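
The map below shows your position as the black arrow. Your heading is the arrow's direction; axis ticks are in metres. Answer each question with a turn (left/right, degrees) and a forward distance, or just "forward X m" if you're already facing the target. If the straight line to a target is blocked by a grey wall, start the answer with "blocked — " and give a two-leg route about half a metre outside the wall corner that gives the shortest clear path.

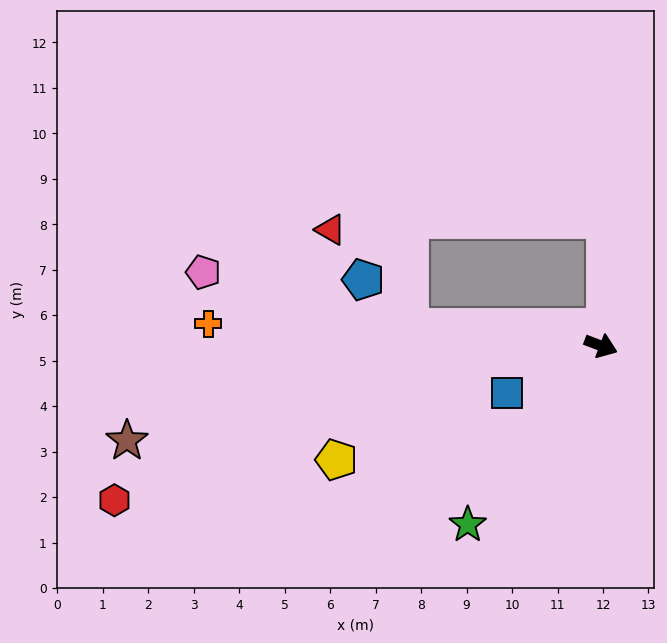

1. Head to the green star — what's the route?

turn right 106°, forward 4.9 m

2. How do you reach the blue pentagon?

blocked — turn right 165°, forward 4.2 m, then turn right 40°, forward 1.5 m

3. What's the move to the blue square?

turn right 133°, forward 2.3 m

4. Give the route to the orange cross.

turn right 162°, forward 8.6 m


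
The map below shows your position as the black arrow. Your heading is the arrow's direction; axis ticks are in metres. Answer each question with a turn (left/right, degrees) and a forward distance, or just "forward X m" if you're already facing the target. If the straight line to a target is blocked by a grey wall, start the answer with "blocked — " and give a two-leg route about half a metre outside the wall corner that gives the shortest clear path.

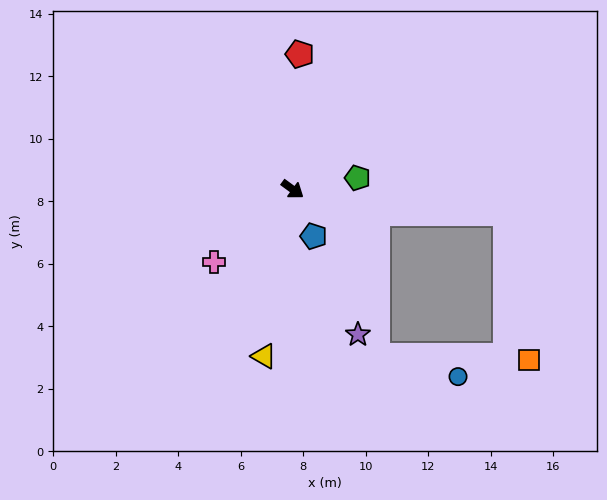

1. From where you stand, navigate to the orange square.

blocked — turn left 30°, forward 6.9 m, then turn right 75°, forward 4.8 m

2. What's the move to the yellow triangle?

turn right 64°, forward 5.4 m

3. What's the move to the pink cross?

turn right 101°, forward 3.4 m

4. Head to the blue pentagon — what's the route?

turn right 30°, forward 1.6 m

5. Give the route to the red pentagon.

turn left 123°, forward 4.3 m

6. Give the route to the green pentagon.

turn left 46°, forward 2.1 m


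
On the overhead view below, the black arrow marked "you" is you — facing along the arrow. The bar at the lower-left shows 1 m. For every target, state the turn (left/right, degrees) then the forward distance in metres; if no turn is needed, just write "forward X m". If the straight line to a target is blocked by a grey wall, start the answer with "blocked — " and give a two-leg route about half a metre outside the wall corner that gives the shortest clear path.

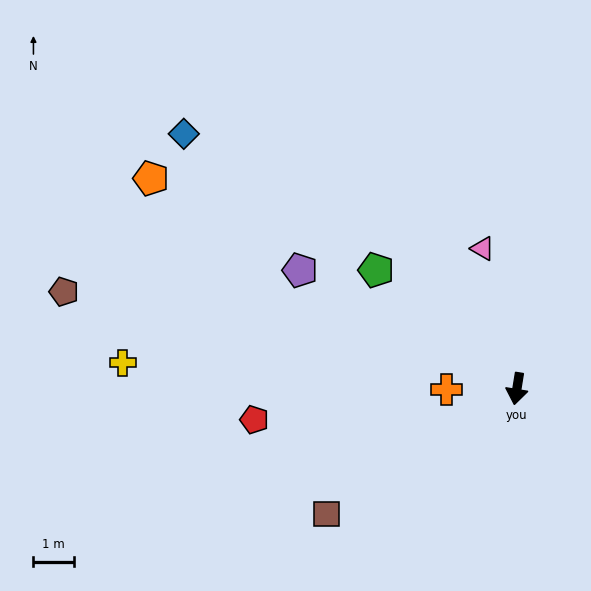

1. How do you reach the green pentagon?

turn right 121°, forward 4.6 m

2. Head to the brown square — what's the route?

turn right 47°, forward 5.7 m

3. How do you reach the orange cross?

turn right 80°, forward 1.8 m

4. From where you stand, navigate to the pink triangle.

turn right 157°, forward 3.6 m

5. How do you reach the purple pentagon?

turn right 109°, forward 6.2 m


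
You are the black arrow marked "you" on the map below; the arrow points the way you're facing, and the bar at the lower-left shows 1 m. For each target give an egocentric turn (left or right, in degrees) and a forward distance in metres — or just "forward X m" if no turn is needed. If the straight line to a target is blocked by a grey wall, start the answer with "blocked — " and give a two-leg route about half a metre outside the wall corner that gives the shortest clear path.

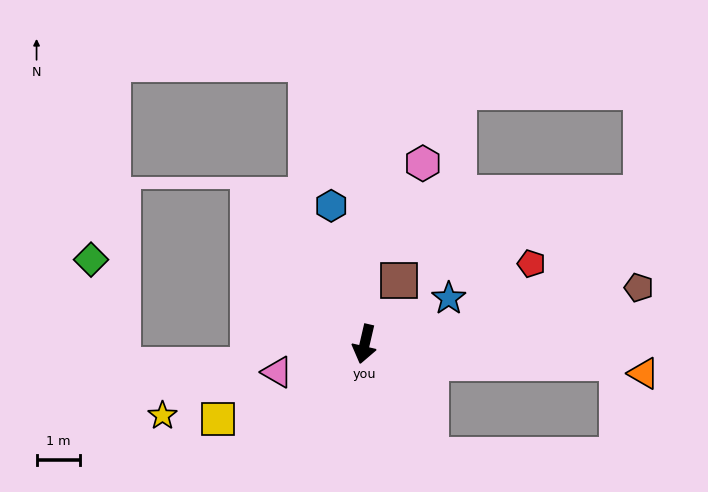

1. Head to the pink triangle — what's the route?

turn right 59°, forward 2.1 m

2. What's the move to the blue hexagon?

turn right 153°, forward 3.2 m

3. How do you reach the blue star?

turn left 132°, forward 2.2 m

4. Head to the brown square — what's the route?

turn left 165°, forward 1.7 m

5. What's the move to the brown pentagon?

turn left 115°, forward 6.4 m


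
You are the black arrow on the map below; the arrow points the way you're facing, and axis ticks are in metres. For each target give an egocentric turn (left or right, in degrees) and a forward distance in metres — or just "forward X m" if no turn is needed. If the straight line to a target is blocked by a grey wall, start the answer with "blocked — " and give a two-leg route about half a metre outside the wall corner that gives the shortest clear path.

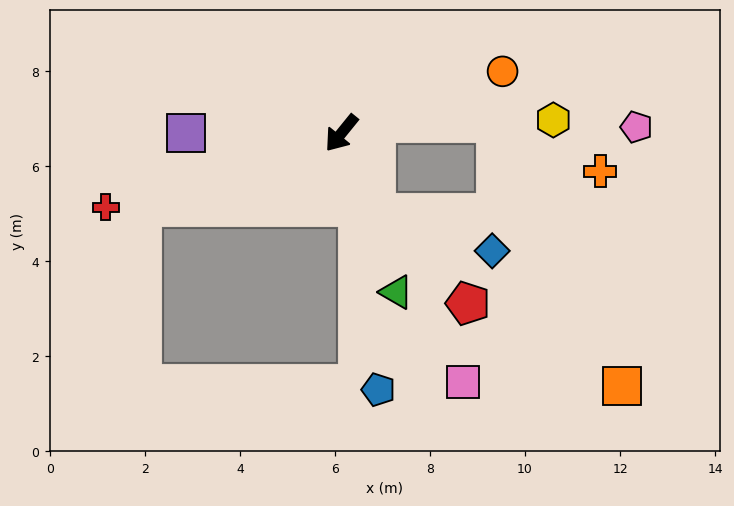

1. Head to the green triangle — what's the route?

turn left 58°, forward 3.5 m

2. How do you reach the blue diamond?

blocked — turn left 62°, forward 1.8 m, then turn left 49°, forward 2.6 m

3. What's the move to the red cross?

turn right 34°, forward 5.2 m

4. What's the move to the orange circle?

turn left 150°, forward 3.6 m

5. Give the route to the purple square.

turn right 51°, forward 3.3 m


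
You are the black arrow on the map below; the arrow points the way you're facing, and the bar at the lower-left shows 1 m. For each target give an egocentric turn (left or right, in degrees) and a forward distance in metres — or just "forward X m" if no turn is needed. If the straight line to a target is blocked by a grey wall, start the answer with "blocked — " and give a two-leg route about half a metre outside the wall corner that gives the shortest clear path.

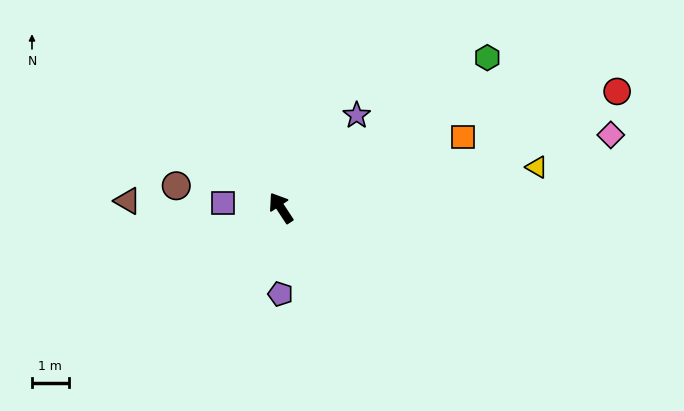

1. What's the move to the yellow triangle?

turn right 114°, forward 7.0 m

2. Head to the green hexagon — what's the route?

turn right 87°, forward 6.9 m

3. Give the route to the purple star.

turn right 73°, forward 3.3 m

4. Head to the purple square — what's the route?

turn left 52°, forward 1.6 m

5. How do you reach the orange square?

turn right 102°, forward 5.3 m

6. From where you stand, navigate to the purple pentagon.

turn left 146°, forward 2.3 m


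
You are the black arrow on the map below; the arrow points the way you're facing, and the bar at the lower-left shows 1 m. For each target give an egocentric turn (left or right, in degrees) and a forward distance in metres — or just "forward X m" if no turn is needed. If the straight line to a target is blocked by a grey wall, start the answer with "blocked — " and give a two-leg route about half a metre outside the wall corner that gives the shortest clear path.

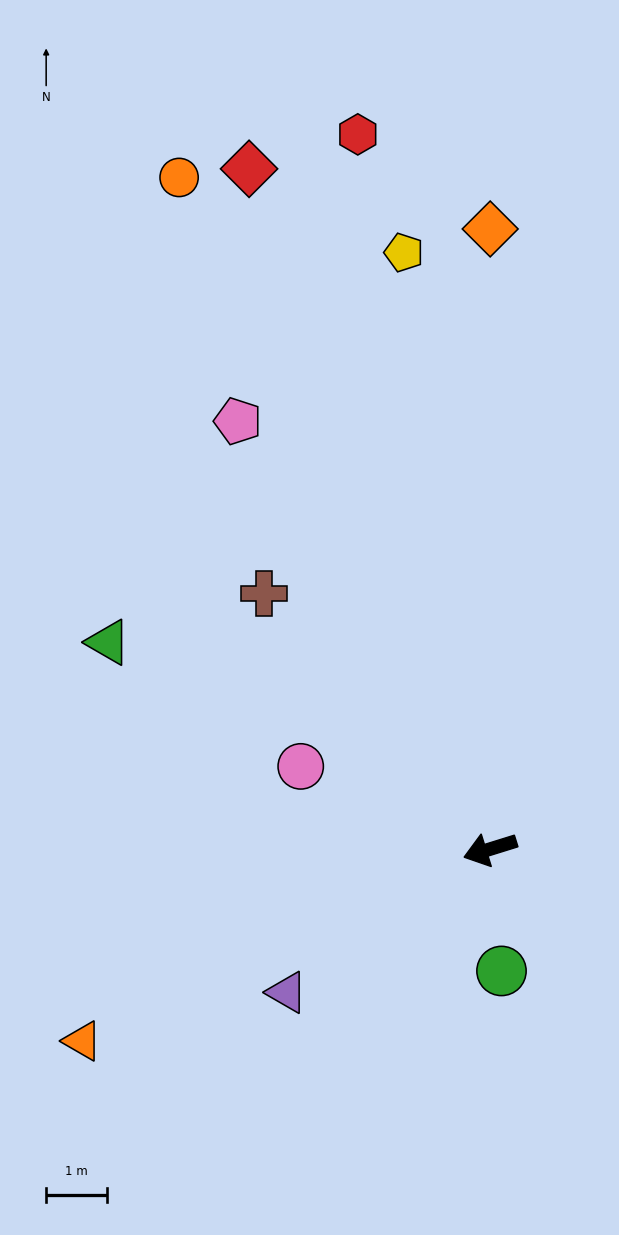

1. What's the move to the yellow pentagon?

turn right 99°, forward 9.8 m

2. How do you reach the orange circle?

turn right 82°, forward 12.1 m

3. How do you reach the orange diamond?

turn right 107°, forward 10.1 m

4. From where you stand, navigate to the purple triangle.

turn left 18°, forward 4.1 m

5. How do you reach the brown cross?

turn right 66°, forward 5.6 m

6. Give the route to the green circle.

turn left 78°, forward 2.0 m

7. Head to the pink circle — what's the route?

turn right 41°, forward 3.4 m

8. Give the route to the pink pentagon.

turn right 77°, forward 8.1 m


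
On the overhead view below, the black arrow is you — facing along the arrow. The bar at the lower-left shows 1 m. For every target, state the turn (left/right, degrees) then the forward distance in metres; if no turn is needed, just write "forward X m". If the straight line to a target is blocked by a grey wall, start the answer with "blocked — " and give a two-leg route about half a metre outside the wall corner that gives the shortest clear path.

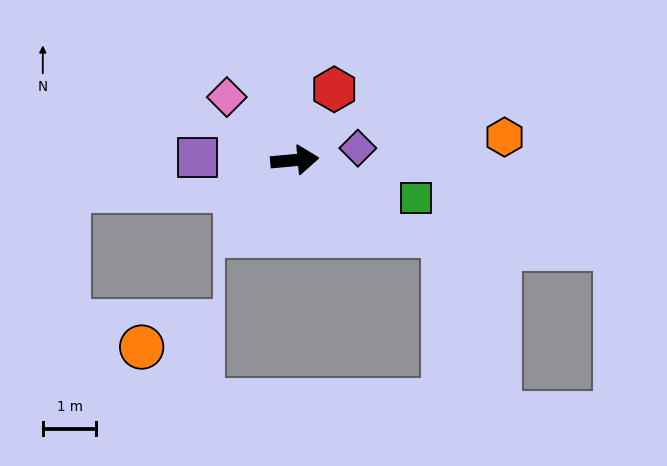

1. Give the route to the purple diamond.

turn left 6°, forward 1.2 m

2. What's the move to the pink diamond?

turn left 132°, forward 1.7 m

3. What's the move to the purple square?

turn left 173°, forward 1.8 m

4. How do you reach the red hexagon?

turn left 56°, forward 1.5 m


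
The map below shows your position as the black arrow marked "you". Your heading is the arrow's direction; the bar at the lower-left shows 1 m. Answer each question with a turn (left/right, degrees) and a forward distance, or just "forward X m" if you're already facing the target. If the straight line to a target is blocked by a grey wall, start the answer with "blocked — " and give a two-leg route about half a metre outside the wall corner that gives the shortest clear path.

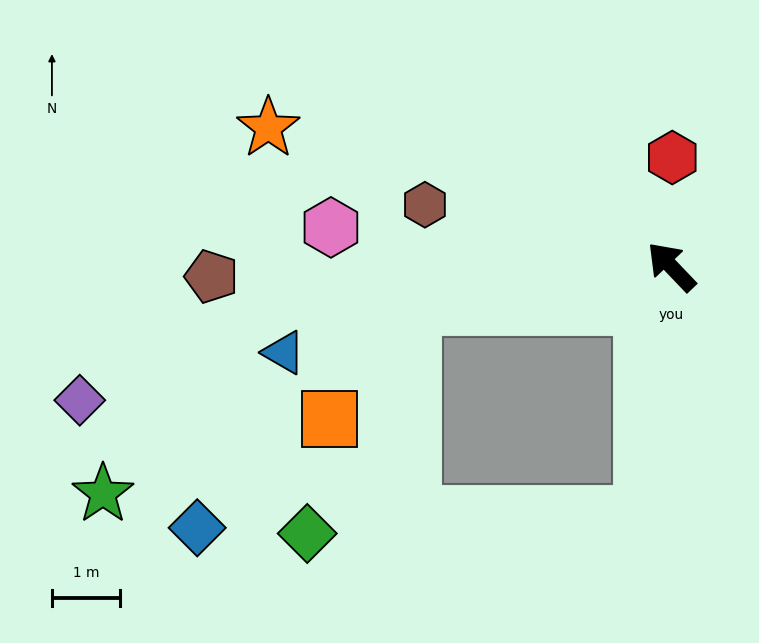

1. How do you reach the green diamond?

blocked — turn left 130°, forward 3.7 m, then turn right 80°, forward 4.9 m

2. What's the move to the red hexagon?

turn right 44°, forward 1.6 m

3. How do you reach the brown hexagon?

turn left 32°, forward 3.7 m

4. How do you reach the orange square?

blocked — turn left 55°, forward 3.8 m, then turn left 45°, forward 2.0 m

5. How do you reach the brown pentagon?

turn left 48°, forward 6.7 m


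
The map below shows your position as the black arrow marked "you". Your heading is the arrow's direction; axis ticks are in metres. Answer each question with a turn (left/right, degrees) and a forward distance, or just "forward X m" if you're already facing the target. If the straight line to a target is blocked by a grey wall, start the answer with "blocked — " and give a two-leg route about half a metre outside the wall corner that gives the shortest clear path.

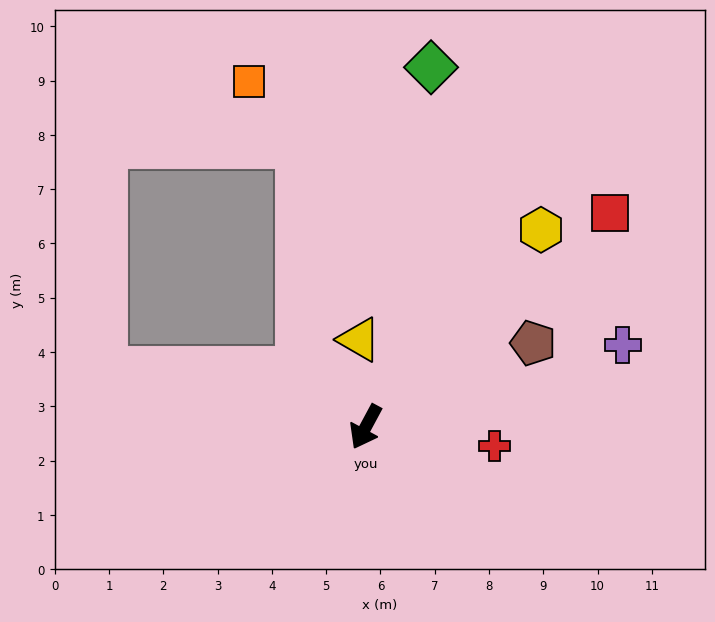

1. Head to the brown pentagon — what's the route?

turn left 145°, forward 3.4 m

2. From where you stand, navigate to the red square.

turn left 159°, forward 6.0 m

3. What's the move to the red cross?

turn left 110°, forward 2.4 m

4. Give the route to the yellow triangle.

turn right 147°, forward 1.6 m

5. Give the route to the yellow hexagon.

turn left 167°, forward 4.9 m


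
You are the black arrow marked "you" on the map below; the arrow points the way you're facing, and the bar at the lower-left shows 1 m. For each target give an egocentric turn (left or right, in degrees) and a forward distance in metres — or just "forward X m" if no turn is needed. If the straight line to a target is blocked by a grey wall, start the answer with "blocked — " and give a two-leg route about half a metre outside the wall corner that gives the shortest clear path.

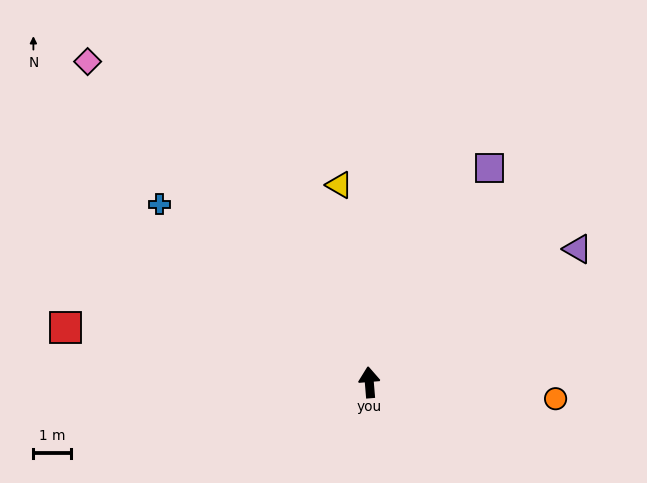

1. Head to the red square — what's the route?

turn left 75°, forward 8.3 m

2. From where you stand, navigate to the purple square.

turn right 34°, forward 6.6 m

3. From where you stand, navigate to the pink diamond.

turn left 37°, forward 11.4 m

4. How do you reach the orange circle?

turn right 100°, forward 5.0 m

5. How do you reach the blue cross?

turn left 45°, forward 7.4 m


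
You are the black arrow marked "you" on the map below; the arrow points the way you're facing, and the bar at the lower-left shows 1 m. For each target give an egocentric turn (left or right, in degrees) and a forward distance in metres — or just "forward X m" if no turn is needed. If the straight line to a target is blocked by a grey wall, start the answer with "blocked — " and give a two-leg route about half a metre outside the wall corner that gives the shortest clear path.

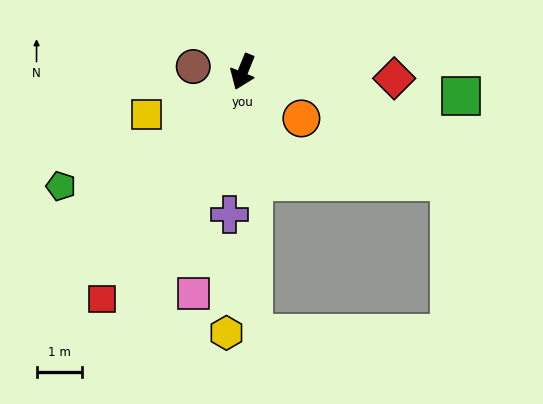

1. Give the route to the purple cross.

turn left 17°, forward 3.2 m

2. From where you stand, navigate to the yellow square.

turn right 44°, forward 2.3 m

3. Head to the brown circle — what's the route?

turn right 74°, forward 1.1 m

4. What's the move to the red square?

turn right 10°, forward 5.9 m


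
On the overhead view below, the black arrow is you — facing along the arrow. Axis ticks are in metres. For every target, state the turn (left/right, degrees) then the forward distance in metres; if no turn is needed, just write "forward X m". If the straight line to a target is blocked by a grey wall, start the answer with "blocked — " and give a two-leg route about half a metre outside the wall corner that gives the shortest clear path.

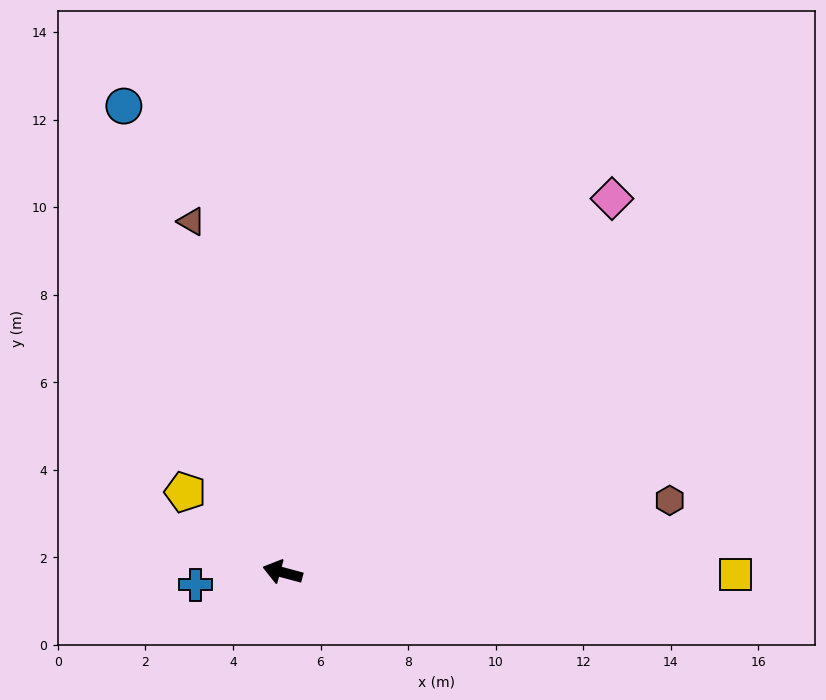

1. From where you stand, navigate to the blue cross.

turn left 23°, forward 2.0 m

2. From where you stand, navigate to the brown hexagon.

turn right 154°, forward 9.0 m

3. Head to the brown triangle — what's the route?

turn right 60°, forward 8.3 m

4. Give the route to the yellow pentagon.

turn right 24°, forward 2.9 m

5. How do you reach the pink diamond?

turn right 116°, forward 11.4 m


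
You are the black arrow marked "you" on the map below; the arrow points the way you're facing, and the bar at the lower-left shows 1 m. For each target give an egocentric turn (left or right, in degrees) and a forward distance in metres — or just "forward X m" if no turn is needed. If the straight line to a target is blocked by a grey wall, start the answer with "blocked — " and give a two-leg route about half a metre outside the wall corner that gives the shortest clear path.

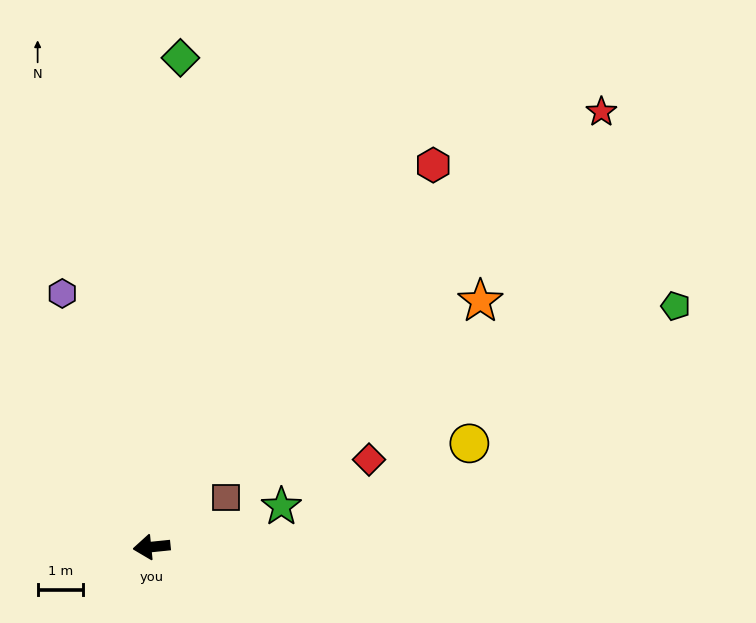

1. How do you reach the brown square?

turn right 152°, forward 2.0 m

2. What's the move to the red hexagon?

turn right 132°, forward 10.5 m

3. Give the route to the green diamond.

turn right 99°, forward 10.8 m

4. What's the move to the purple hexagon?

turn right 76°, forward 5.9 m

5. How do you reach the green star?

turn right 169°, forward 3.0 m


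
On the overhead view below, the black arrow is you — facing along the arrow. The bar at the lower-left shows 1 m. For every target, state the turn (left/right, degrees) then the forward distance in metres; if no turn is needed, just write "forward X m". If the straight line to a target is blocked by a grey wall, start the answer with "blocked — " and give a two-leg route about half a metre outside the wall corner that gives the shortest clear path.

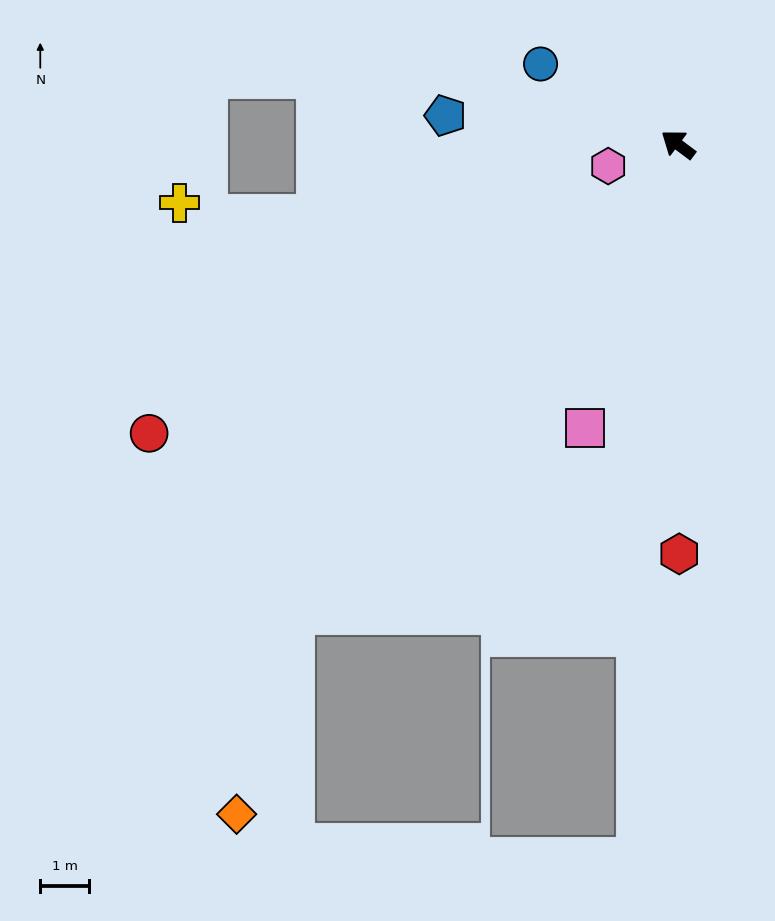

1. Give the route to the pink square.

turn left 109°, forward 6.1 m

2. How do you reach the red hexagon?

turn left 127°, forward 8.3 m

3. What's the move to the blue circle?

turn left 7°, forward 3.2 m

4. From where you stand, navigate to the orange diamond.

blocked — turn left 88°, forward 12.4 m, then turn left 23°, forward 4.2 m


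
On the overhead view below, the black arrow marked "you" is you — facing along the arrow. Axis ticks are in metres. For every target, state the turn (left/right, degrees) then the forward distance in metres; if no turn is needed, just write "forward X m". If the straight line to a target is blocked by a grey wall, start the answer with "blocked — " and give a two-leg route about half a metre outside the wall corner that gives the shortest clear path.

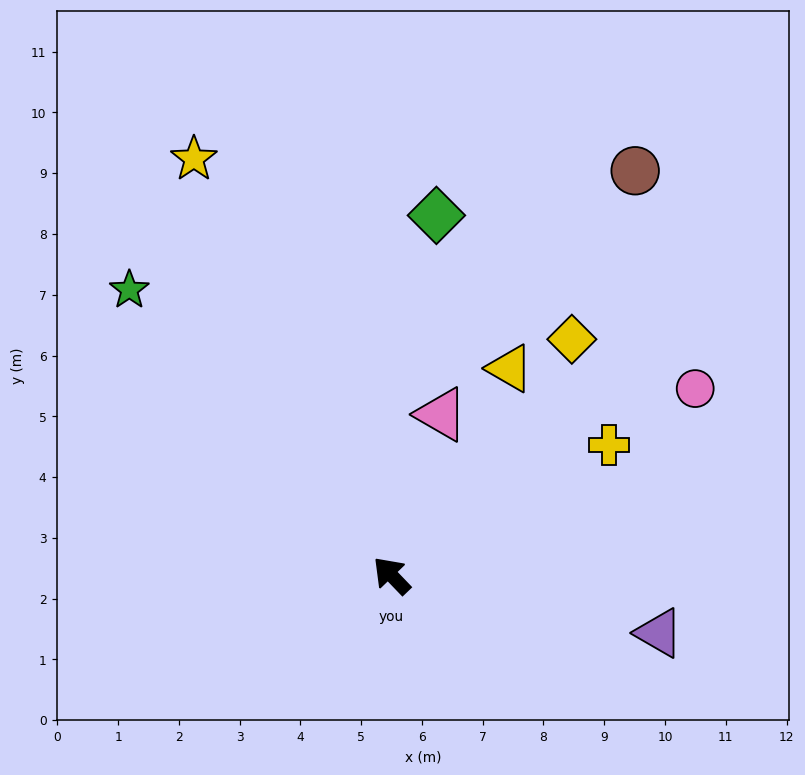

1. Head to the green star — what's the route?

forward 6.4 m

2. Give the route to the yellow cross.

turn right 103°, forward 4.2 m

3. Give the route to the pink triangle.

turn right 61°, forward 2.8 m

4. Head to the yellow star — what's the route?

turn right 18°, forward 7.6 m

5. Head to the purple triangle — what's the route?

turn right 146°, forward 4.5 m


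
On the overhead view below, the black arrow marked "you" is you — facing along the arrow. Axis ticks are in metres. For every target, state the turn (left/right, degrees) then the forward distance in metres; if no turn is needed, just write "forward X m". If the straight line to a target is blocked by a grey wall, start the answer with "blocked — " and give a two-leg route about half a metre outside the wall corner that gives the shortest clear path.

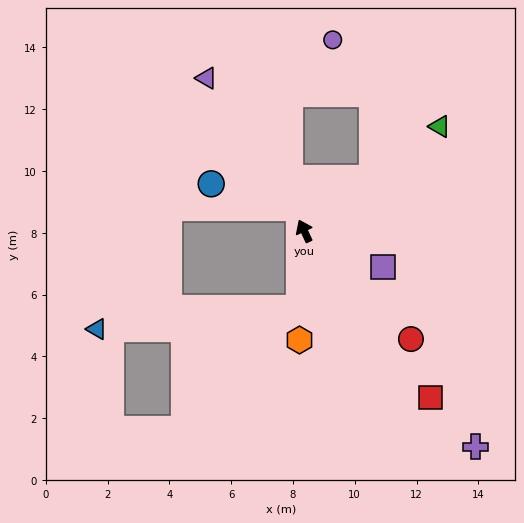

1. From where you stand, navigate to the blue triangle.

blocked — turn left 151°, forward 2.5 m, then turn right 80°, forward 6.6 m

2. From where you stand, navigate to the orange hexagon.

turn left 152°, forward 3.5 m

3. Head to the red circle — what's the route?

turn right 160°, forward 4.9 m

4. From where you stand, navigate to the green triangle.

turn right 77°, forward 5.5 m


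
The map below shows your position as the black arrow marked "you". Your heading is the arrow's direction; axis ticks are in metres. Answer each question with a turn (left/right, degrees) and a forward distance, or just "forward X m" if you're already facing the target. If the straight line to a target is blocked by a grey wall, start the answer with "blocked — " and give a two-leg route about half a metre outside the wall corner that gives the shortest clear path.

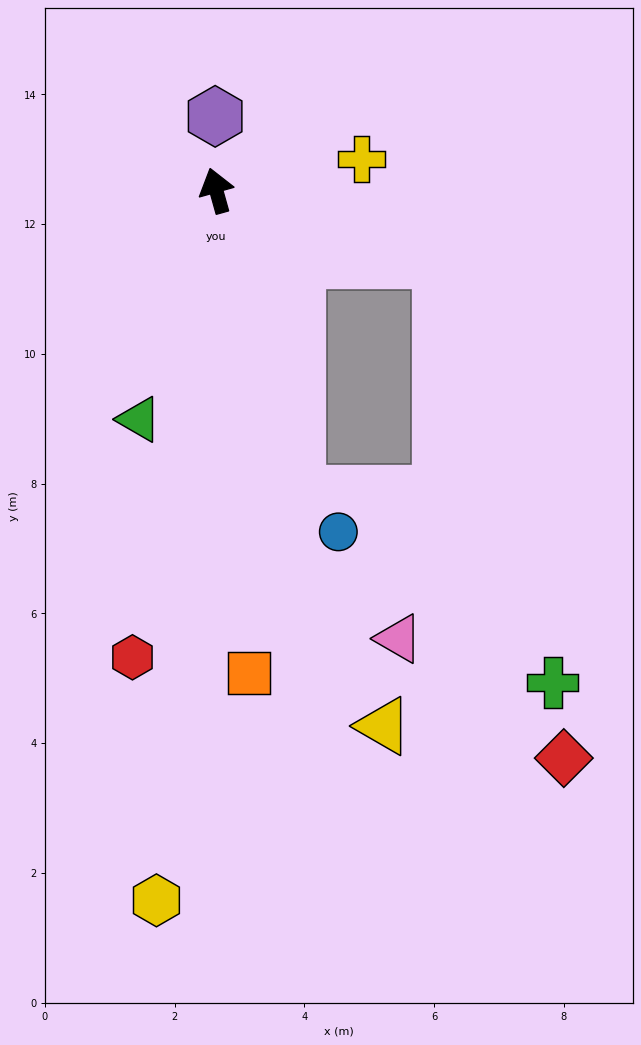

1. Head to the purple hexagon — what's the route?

turn right 15°, forward 1.1 m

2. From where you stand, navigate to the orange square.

turn left 168°, forward 7.5 m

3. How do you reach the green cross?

blocked — turn right 123°, forward 3.6 m, then turn right 58°, forward 6.7 m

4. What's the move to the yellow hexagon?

turn left 160°, forward 11.0 m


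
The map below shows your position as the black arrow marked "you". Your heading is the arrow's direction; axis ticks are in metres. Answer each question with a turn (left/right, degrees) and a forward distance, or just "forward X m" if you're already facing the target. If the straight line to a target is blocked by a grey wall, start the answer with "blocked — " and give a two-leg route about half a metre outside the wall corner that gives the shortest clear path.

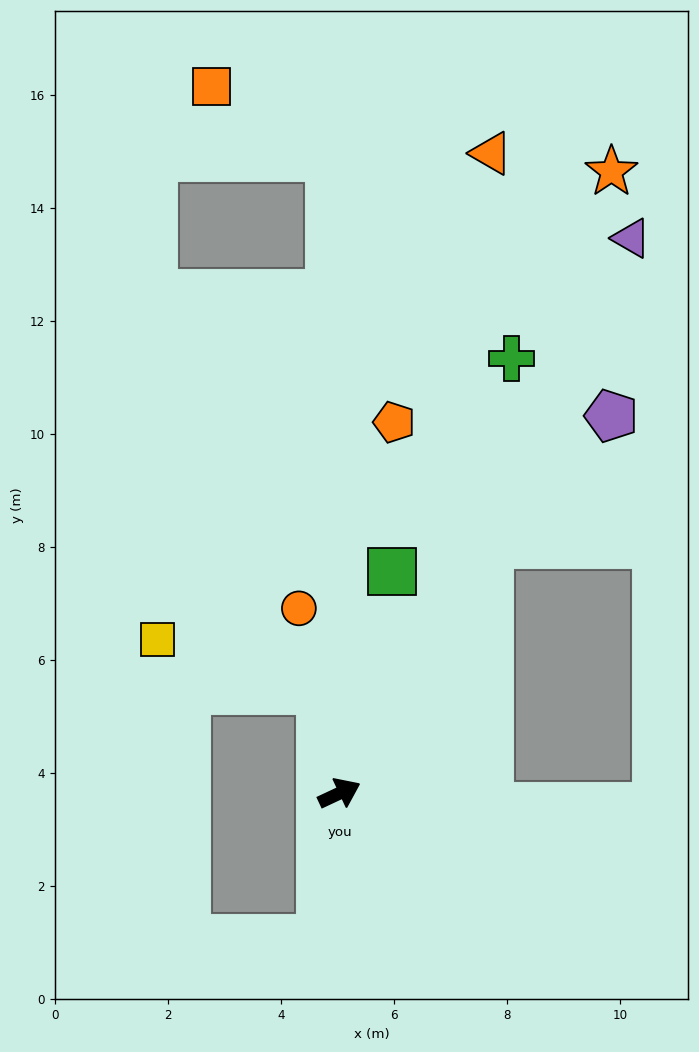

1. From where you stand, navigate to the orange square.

blocked — turn left 66°, forward 11.3 m, then turn left 58°, forward 2.4 m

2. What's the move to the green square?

turn left 52°, forward 4.0 m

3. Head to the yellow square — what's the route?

blocked — turn left 75°, forward 1.8 m, then turn left 63°, forward 3.0 m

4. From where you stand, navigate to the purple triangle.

turn left 37°, forward 11.1 m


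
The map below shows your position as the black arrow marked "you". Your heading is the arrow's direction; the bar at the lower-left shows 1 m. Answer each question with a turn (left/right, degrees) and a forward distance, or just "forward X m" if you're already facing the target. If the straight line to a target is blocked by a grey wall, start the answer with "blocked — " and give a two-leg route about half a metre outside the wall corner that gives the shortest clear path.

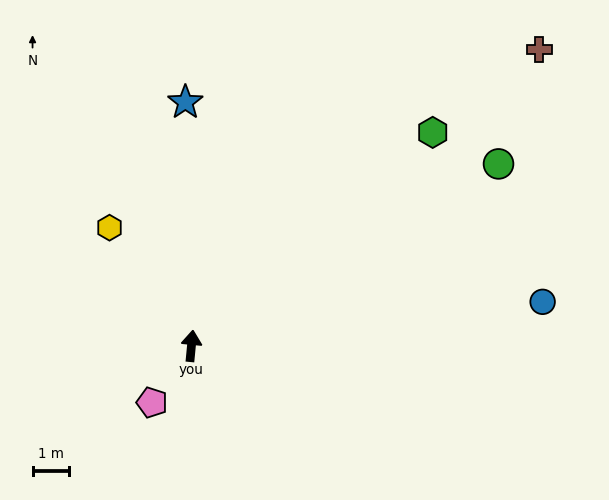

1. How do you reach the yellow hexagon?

turn left 40°, forward 4.0 m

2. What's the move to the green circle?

turn right 54°, forward 9.8 m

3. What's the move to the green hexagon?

turn right 43°, forward 8.9 m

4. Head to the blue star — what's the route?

turn left 7°, forward 6.7 m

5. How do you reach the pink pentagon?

turn left 151°, forward 1.9 m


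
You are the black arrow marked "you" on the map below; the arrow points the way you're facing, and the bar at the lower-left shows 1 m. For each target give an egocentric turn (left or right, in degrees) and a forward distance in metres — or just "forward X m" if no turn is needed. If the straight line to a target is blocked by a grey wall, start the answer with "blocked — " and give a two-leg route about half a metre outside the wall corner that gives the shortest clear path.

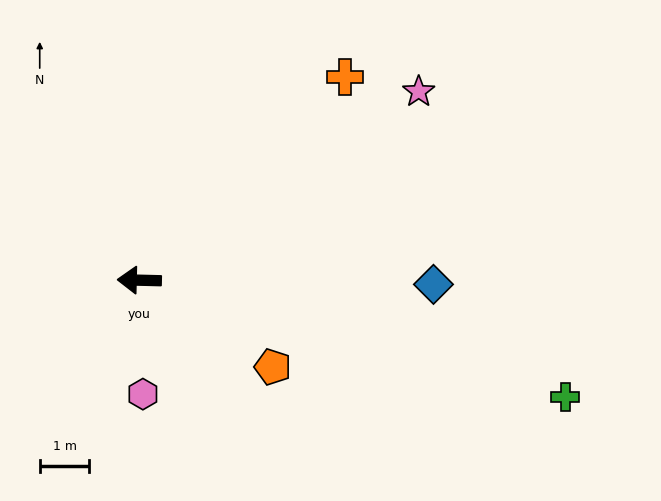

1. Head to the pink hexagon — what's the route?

turn left 93°, forward 2.3 m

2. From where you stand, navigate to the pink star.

turn right 145°, forward 6.8 m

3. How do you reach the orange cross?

turn right 134°, forward 5.8 m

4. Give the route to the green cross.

turn left 166°, forward 8.9 m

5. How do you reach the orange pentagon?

turn left 148°, forward 3.2 m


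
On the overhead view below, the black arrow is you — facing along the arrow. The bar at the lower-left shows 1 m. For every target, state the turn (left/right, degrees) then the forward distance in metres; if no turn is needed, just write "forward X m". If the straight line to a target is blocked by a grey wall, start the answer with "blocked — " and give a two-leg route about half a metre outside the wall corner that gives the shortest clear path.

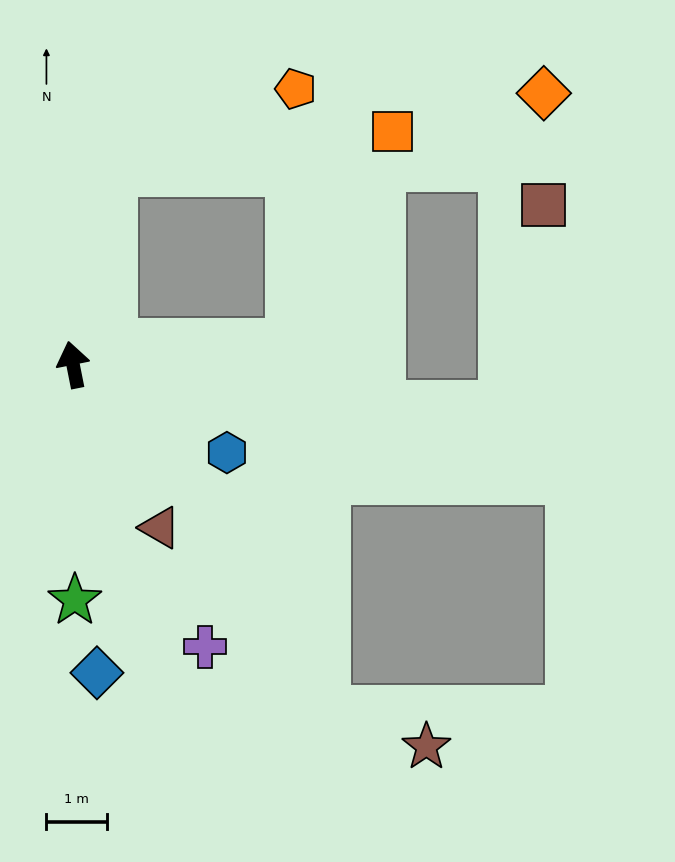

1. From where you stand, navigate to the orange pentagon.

blocked — turn right 23°, forward 3.3 m, then turn right 54°, forward 3.3 m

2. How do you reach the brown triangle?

turn right 163°, forward 3.1 m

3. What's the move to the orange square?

blocked — turn right 96°, forward 3.6 m, then turn left 59°, forward 3.9 m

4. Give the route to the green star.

turn left 169°, forward 3.9 m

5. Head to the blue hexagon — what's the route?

turn right 131°, forward 2.9 m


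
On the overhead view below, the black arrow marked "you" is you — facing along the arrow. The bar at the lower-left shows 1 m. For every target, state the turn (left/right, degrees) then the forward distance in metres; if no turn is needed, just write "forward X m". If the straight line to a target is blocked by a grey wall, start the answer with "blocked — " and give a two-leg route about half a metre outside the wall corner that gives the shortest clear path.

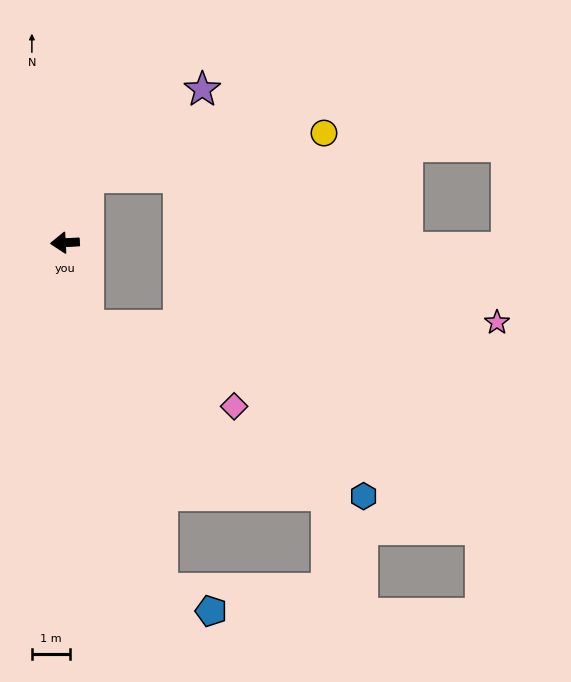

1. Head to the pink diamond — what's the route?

blocked — turn left 102°, forward 2.3 m, then turn left 46°, forward 4.4 m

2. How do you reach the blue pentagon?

blocked — turn left 103°, forward 9.5 m, then turn left 51°, forward 1.4 m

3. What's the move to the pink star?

blocked — turn left 102°, forward 2.3 m, then turn left 76°, forward 10.7 m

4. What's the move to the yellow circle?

blocked — turn right 112°, forward 1.8 m, then turn right 60°, forward 6.3 m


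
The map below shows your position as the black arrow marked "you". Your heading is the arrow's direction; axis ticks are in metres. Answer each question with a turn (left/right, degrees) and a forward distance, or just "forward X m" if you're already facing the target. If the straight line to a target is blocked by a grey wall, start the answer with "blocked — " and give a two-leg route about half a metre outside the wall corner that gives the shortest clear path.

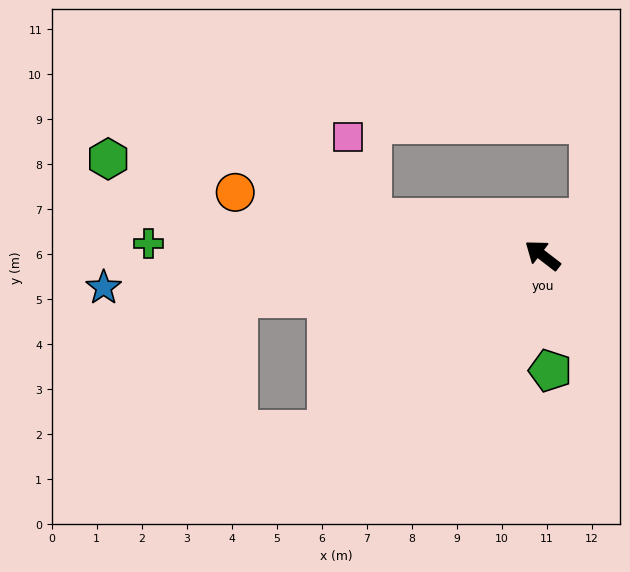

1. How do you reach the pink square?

blocked — turn left 25°, forward 3.9 m, then turn right 60°, forward 1.9 m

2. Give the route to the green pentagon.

turn left 132°, forward 2.6 m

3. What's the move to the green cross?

turn left 36°, forward 8.8 m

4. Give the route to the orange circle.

turn left 26°, forward 7.0 m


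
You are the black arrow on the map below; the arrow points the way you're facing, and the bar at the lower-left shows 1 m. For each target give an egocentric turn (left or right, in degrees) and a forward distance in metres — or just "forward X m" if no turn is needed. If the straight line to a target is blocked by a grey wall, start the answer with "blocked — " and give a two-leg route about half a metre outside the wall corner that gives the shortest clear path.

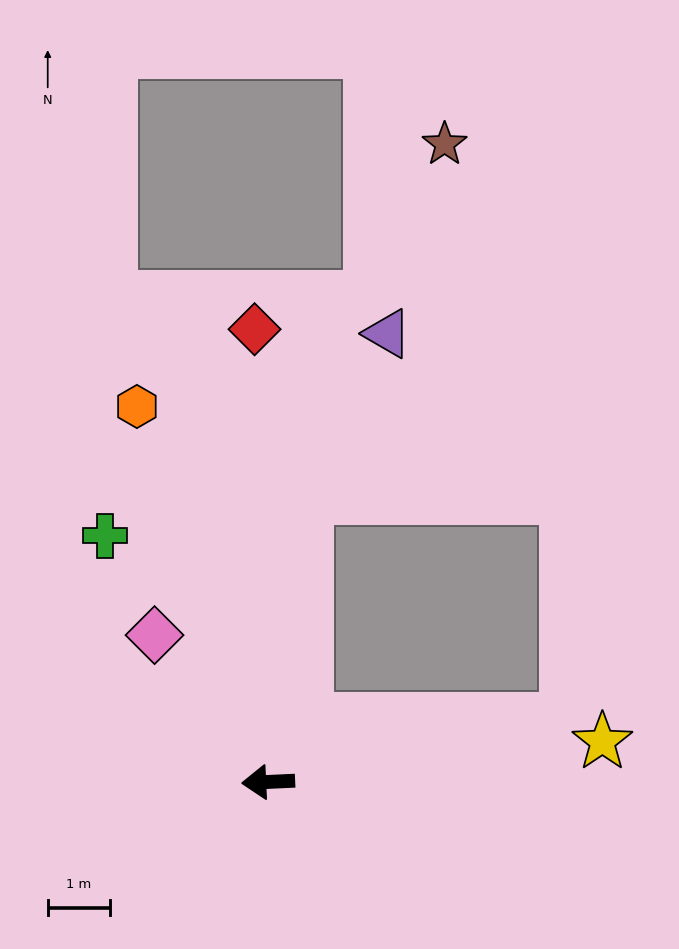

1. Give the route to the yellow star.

turn right 176°, forward 5.4 m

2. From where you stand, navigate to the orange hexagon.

turn right 73°, forward 6.4 m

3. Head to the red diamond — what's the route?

turn right 91°, forward 7.3 m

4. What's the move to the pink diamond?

turn right 55°, forward 3.0 m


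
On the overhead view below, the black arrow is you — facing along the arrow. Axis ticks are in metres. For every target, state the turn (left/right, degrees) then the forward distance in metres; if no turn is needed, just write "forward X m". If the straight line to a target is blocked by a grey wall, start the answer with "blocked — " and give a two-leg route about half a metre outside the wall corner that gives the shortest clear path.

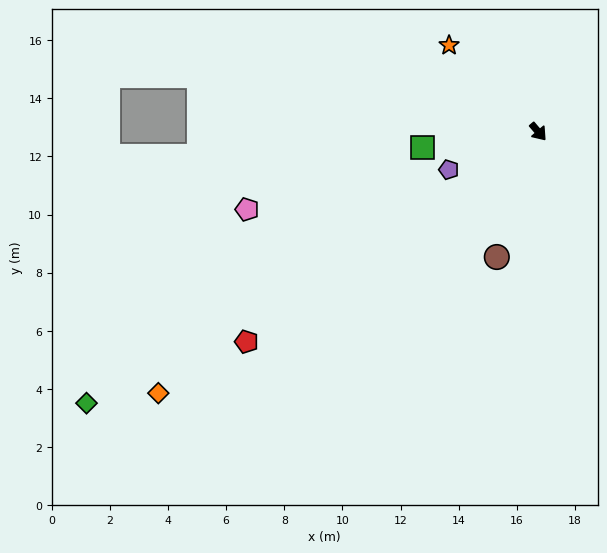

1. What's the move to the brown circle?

turn right 59°, forward 4.5 m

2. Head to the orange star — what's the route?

turn right 175°, forward 4.3 m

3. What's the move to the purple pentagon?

turn right 108°, forward 3.3 m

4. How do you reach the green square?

turn right 123°, forward 4.0 m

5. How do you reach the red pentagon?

turn right 95°, forward 12.4 m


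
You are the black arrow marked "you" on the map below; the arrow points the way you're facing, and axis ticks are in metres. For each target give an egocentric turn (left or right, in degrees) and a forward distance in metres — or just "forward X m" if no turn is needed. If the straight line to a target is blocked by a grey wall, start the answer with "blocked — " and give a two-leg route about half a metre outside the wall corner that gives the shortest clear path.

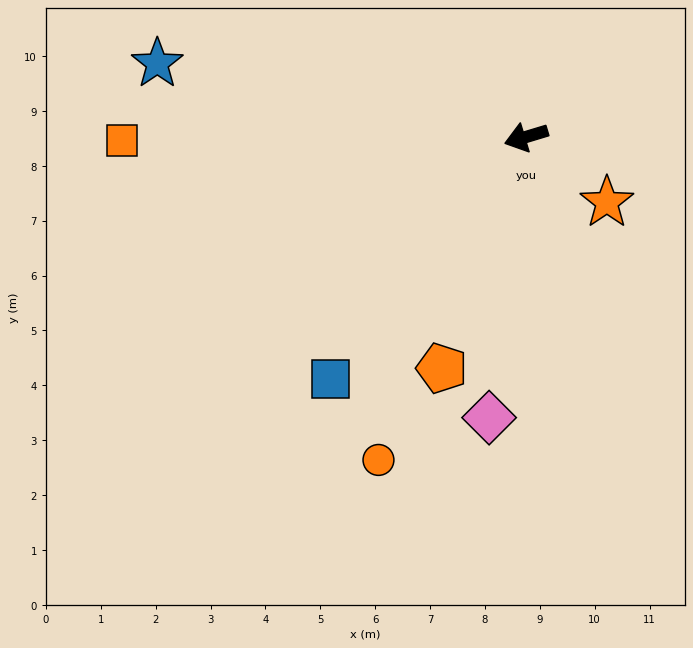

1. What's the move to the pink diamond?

turn left 66°, forward 5.2 m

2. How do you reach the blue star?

turn right 28°, forward 6.9 m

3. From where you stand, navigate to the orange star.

turn left 124°, forward 1.9 m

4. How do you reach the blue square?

turn left 34°, forward 5.7 m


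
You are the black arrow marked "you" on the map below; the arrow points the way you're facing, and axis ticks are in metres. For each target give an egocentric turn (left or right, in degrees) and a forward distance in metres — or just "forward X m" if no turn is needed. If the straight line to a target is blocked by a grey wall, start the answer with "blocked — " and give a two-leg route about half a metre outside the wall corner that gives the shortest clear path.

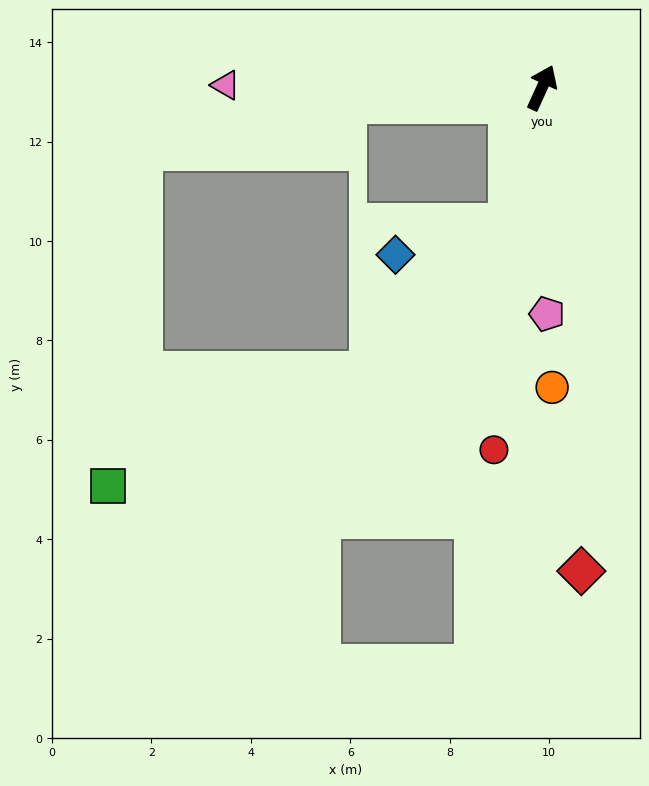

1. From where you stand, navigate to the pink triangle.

turn left 114°, forward 6.4 m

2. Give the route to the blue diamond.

blocked — turn right 169°, forward 2.8 m, then turn right 62°, forward 2.4 m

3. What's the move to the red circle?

turn right 163°, forward 7.3 m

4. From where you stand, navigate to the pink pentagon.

turn right 154°, forward 4.6 m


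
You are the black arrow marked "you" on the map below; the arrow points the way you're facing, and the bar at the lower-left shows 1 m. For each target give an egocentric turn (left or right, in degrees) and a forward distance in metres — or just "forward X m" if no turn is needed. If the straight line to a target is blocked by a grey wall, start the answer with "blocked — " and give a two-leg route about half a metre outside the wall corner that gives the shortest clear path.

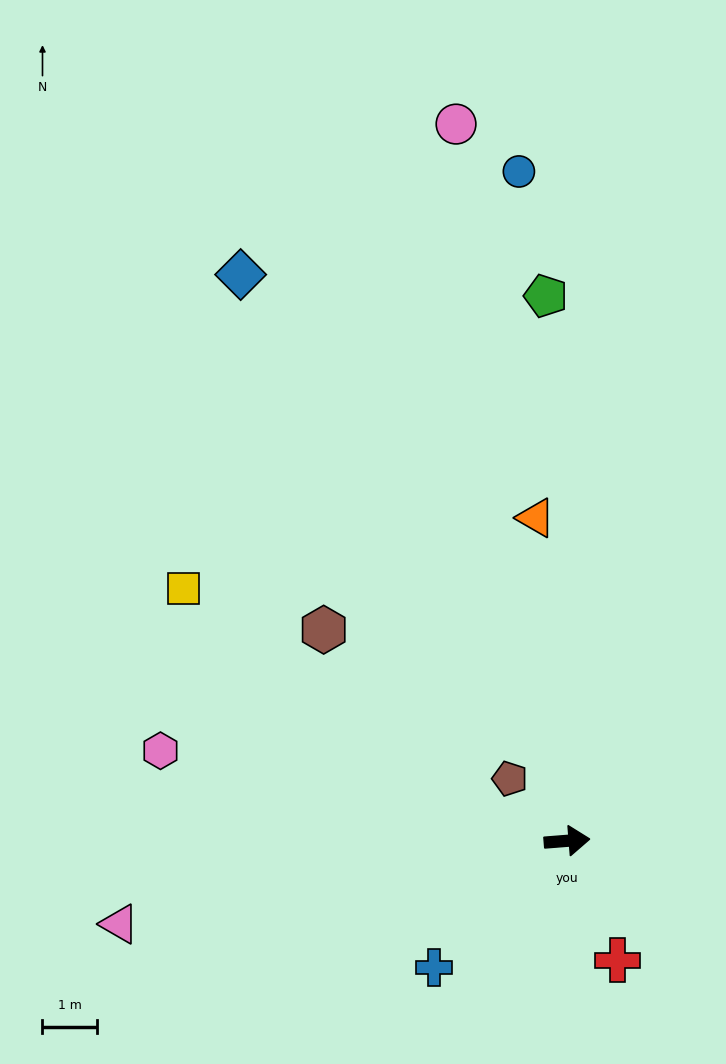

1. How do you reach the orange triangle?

turn left 91°, forward 6.0 m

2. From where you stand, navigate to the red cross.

turn right 72°, forward 2.4 m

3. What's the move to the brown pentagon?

turn left 128°, forward 1.6 m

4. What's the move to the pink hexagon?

turn left 163°, forward 7.7 m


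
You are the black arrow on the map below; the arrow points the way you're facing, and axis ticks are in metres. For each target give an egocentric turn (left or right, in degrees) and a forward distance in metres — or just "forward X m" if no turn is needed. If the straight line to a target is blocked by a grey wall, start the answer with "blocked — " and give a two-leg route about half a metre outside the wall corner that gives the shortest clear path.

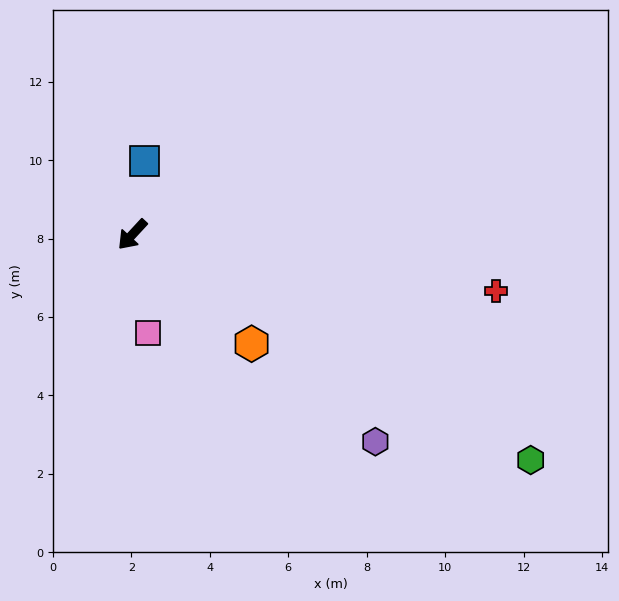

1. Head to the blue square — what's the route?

turn right 147°, forward 1.9 m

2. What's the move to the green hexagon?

turn left 103°, forward 11.7 m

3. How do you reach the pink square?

turn left 52°, forward 2.5 m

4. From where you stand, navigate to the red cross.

turn left 124°, forward 9.4 m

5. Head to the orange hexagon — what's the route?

turn left 90°, forward 4.1 m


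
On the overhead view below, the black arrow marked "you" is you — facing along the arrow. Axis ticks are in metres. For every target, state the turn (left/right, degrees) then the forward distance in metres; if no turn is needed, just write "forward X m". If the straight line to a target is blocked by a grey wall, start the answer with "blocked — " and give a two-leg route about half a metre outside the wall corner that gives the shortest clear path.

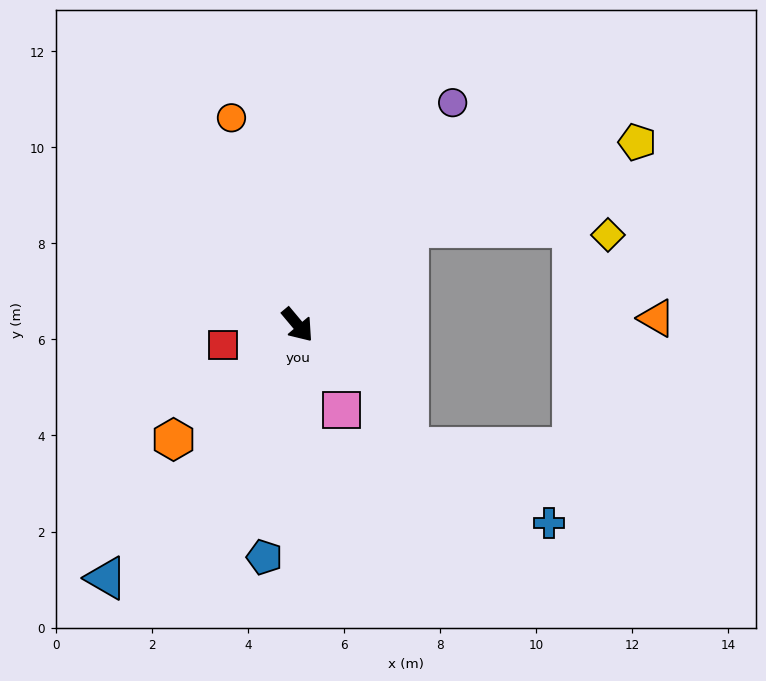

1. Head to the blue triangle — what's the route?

turn right 77°, forward 6.6 m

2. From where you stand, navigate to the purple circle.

turn left 105°, forward 5.6 m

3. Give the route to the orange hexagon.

turn right 87°, forward 3.5 m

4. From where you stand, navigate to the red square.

turn right 115°, forward 1.6 m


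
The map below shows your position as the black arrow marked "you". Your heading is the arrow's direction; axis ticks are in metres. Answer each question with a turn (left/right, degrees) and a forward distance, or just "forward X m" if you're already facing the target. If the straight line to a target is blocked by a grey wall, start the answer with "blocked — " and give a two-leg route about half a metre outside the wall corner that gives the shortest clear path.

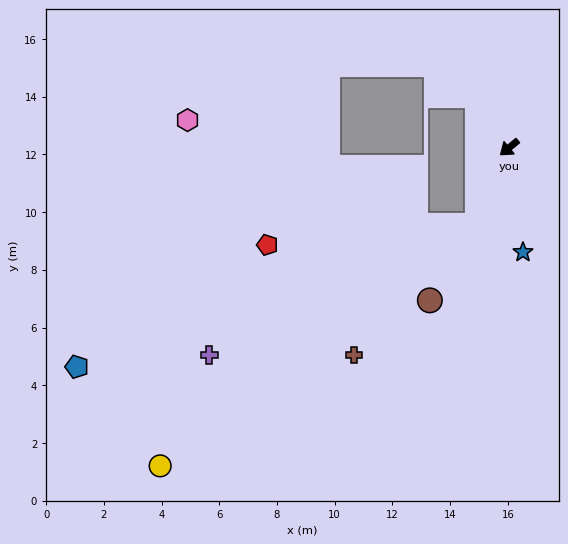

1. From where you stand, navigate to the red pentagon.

blocked — turn left 28°, forward 2.9 m, then turn right 62°, forward 7.3 m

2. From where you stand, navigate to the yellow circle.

blocked — turn left 28°, forward 2.9 m, then turn right 30°, forward 13.8 m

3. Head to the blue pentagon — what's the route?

blocked — turn left 28°, forward 2.9 m, then turn right 48°, forward 14.7 m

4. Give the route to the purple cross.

blocked — turn left 28°, forward 2.9 m, then turn right 42°, forward 10.3 m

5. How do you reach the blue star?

turn left 58°, forward 3.7 m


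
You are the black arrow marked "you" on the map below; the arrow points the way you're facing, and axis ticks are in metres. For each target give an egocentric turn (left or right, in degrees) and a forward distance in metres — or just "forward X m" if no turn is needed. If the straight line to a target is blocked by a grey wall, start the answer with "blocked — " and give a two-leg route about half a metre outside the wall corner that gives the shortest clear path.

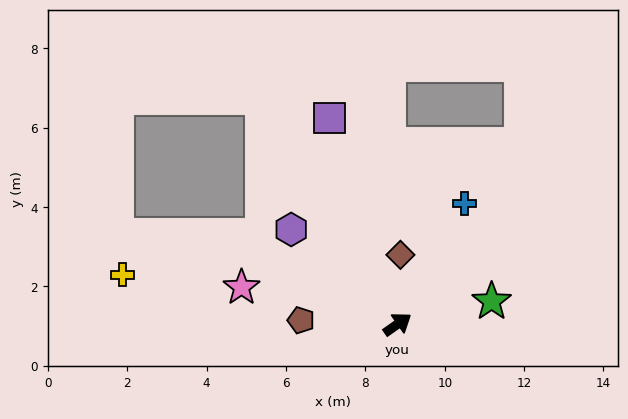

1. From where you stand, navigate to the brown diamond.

turn left 53°, forward 1.7 m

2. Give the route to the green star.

turn right 21°, forward 2.4 m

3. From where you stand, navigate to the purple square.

turn left 73°, forward 5.5 m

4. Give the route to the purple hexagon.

turn left 103°, forward 3.6 m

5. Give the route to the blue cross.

turn left 26°, forward 3.5 m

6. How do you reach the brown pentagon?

turn left 143°, forward 2.4 m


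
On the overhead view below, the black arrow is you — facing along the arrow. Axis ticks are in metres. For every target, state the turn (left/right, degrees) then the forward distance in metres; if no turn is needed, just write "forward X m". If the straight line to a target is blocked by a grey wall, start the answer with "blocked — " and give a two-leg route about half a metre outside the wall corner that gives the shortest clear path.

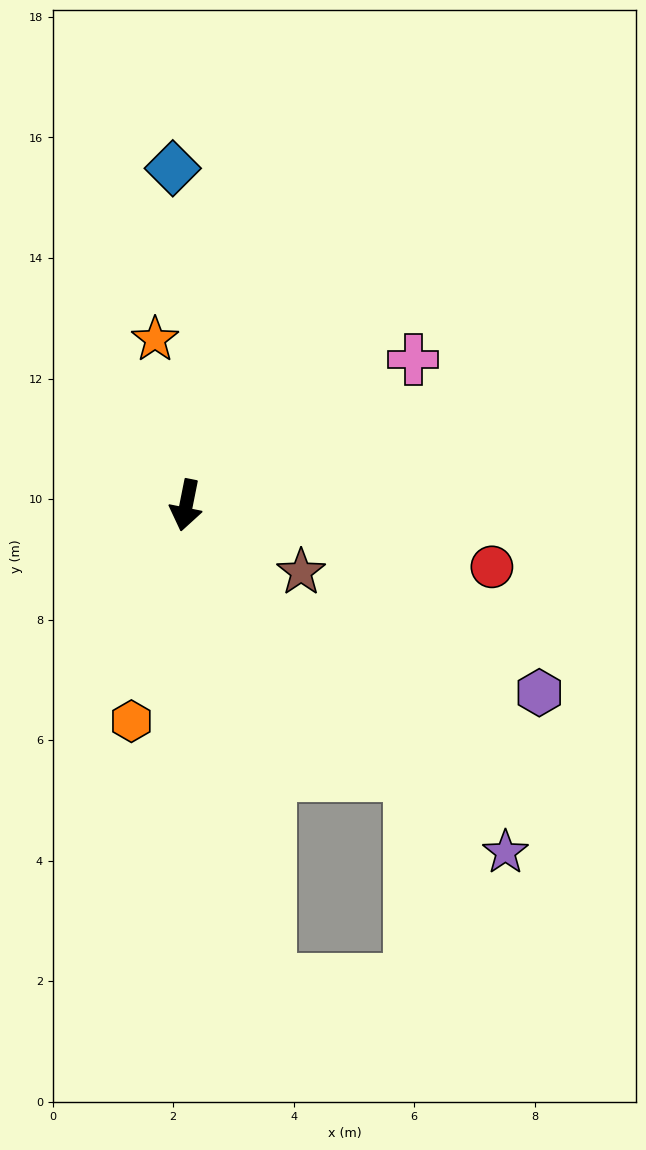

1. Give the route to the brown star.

turn left 71°, forward 2.2 m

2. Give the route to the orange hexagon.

turn right 3°, forward 3.7 m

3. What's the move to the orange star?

turn right 158°, forward 2.8 m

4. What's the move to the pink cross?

turn left 134°, forward 4.5 m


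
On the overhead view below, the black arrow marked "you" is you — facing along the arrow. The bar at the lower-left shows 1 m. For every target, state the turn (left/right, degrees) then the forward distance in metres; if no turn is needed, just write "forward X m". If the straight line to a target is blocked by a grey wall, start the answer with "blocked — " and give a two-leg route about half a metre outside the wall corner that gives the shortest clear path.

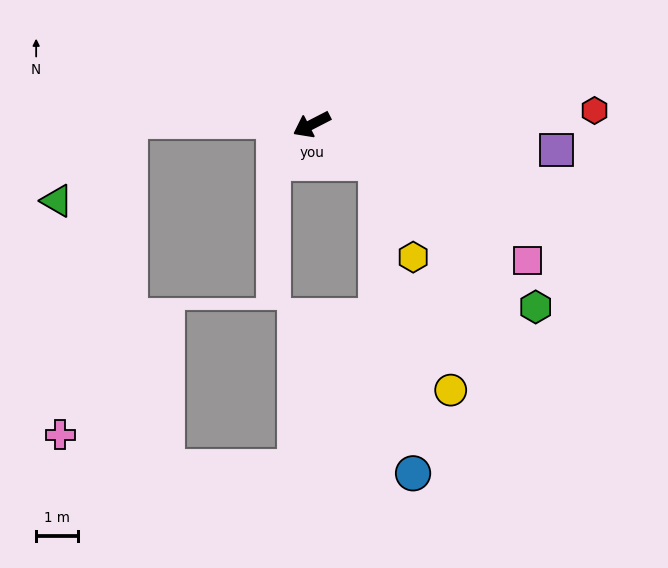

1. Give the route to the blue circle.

blocked — turn left 122°, forward 1.8 m, then turn right 53°, forward 7.4 m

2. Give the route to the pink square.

turn left 120°, forward 6.0 m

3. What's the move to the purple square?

turn left 147°, forward 5.8 m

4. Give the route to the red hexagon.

turn left 156°, forward 6.7 m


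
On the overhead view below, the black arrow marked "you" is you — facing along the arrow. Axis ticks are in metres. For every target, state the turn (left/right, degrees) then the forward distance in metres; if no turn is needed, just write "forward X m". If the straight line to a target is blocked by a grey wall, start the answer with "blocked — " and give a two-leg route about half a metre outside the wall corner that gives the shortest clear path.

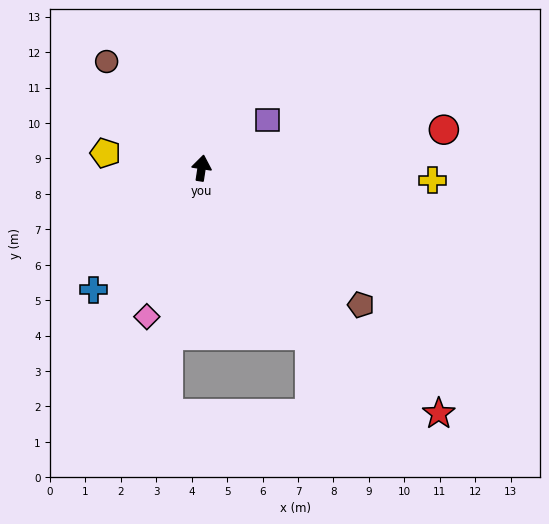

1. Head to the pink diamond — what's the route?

turn left 168°, forward 4.5 m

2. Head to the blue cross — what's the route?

turn left 147°, forward 4.6 m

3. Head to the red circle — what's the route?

turn right 72°, forward 6.9 m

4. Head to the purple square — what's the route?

turn right 45°, forward 2.3 m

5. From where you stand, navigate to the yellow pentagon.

turn left 90°, forward 2.7 m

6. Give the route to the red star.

turn right 127°, forward 9.6 m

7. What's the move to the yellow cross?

turn right 84°, forward 6.5 m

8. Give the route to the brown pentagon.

turn right 122°, forward 5.9 m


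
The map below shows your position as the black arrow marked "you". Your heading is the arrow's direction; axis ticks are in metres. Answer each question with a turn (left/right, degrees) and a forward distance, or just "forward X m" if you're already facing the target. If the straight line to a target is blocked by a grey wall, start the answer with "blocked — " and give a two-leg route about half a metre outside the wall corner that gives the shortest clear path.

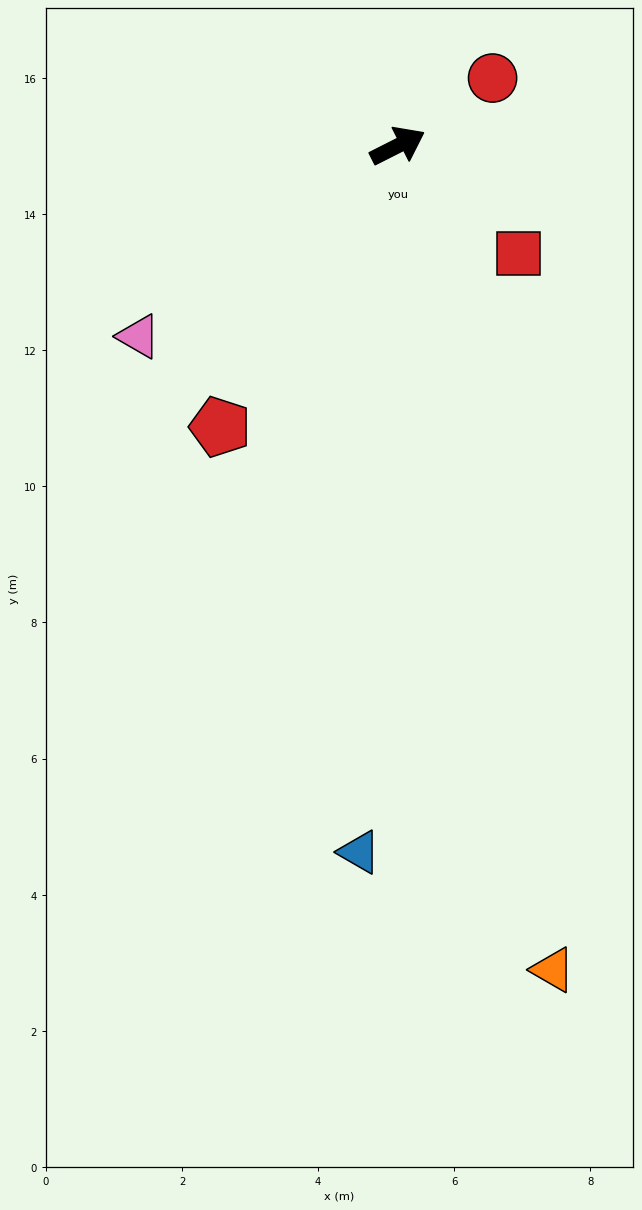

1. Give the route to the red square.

turn right 69°, forward 2.4 m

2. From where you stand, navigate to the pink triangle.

turn right 171°, forward 4.7 m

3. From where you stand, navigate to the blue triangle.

turn right 120°, forward 10.4 m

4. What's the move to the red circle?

turn left 9°, forward 1.7 m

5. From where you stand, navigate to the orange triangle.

turn right 106°, forward 12.3 m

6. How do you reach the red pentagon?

turn right 149°, forward 4.9 m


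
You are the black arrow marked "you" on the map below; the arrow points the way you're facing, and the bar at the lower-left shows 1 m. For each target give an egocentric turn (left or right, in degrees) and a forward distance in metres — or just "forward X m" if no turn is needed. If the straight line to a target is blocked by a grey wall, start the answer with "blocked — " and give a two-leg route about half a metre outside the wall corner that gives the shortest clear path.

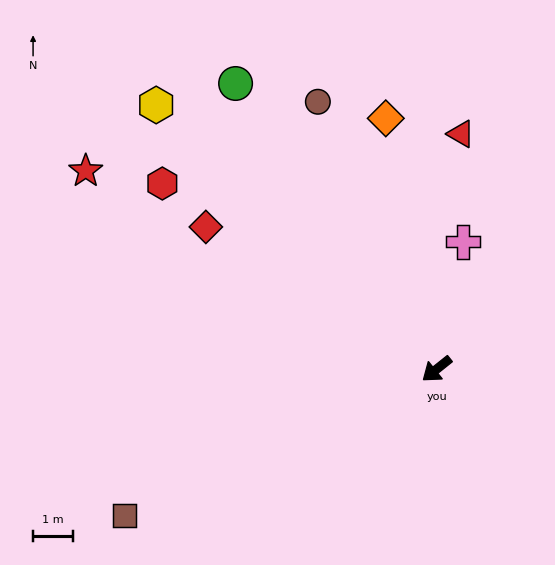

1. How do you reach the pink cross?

turn right 140°, forward 3.2 m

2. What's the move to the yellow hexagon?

turn right 82°, forward 9.6 m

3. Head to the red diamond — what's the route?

turn right 70°, forward 6.8 m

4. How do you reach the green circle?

turn right 93°, forward 8.7 m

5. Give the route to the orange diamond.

turn right 117°, forward 6.4 m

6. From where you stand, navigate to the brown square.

turn right 13°, forward 8.6 m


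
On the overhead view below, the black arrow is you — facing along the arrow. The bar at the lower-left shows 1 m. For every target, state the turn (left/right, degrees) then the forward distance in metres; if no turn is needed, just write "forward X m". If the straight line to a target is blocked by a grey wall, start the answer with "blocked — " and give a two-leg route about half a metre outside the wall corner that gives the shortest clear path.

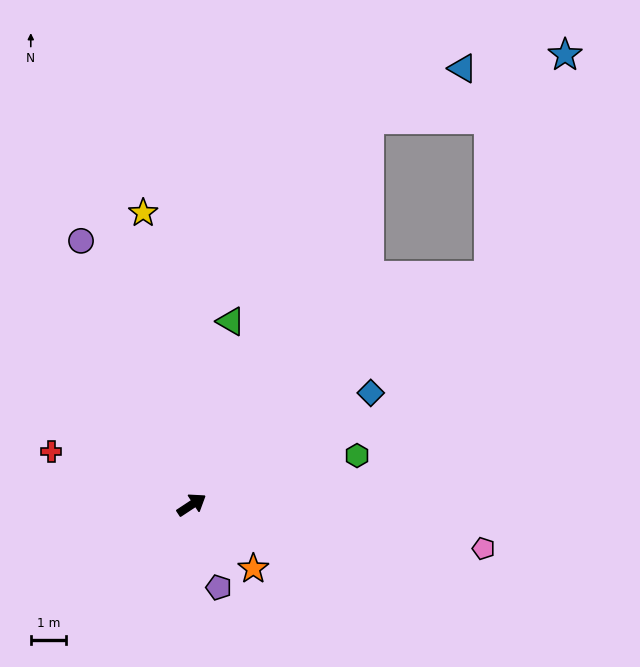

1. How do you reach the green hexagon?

turn right 17°, forward 4.9 m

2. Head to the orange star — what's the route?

turn right 79°, forward 2.5 m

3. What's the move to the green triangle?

turn left 45°, forward 5.3 m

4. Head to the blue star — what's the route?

blocked — turn left 4°, forward 10.7 m, then turn left 33°, forward 6.6 m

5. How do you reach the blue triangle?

blocked — turn left 32°, forward 12.0 m, then turn right 37°, forward 3.0 m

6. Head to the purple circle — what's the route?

turn left 79°, forward 8.1 m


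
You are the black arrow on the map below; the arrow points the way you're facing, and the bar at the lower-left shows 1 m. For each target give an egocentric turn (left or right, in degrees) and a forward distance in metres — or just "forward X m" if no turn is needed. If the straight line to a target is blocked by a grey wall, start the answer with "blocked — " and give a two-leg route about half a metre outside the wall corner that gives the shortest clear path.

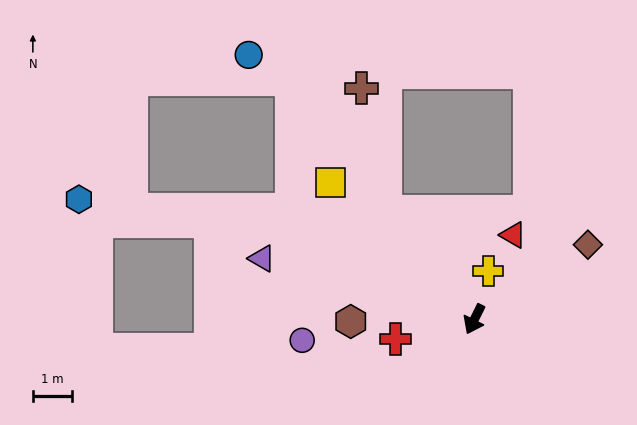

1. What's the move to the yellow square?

turn right 107°, forward 5.1 m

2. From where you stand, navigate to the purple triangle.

turn right 80°, forward 5.6 m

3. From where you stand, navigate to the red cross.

turn right 50°, forward 2.1 m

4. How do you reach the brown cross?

blocked — turn right 114°, forward 3.6 m, then turn right 29°, forward 3.2 m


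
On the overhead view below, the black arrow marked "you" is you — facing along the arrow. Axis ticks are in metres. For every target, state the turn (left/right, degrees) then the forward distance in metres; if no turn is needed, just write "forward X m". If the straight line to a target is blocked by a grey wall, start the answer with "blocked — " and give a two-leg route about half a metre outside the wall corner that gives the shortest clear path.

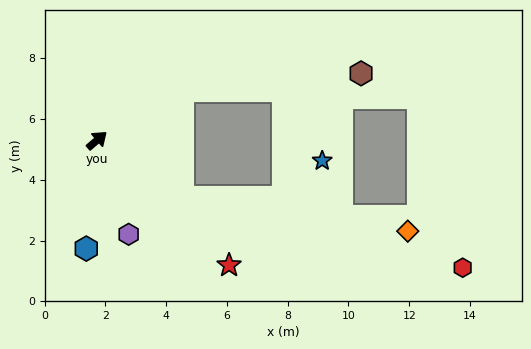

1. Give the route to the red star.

turn right 84°, forward 6.0 m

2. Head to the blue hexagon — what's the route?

turn right 136°, forward 3.6 m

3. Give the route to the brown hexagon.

blocked — turn right 9°, forward 3.2 m, then turn right 27°, forward 5.9 m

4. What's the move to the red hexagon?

blocked — turn right 75°, forward 3.4 m, then turn left 21°, forward 9.5 m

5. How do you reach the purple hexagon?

turn right 112°, forward 3.3 m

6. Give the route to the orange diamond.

blocked — turn right 75°, forward 3.4 m, then turn left 26°, forward 7.5 m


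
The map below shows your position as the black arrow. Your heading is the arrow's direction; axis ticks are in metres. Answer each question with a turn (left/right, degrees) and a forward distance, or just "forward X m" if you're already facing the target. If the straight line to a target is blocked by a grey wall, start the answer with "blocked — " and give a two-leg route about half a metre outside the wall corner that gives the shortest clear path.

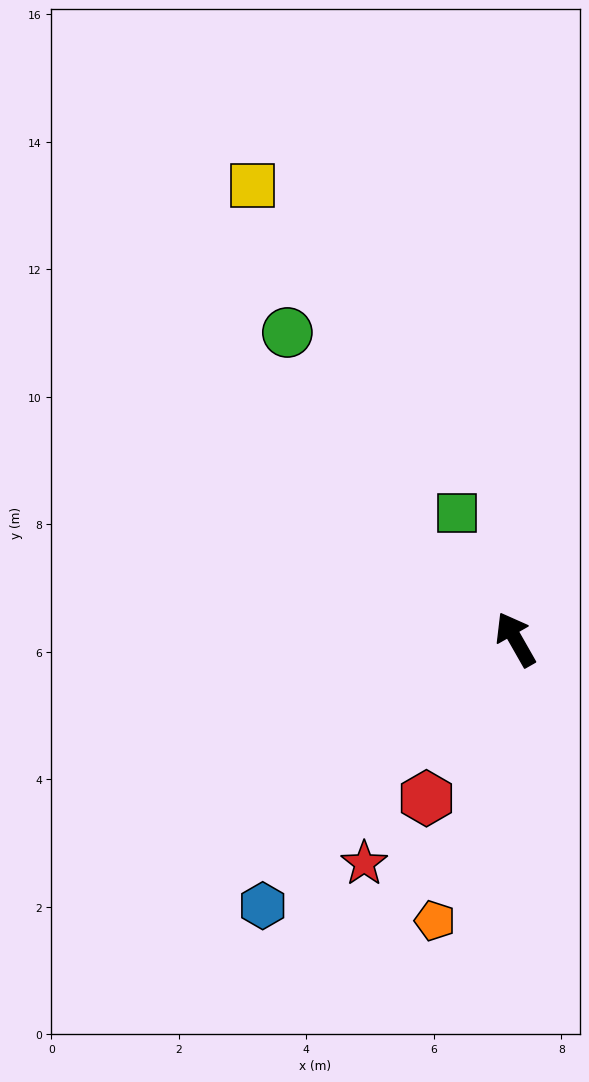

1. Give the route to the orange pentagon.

turn left 134°, forward 4.6 m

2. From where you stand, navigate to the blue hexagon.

turn left 107°, forward 5.8 m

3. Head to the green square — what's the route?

turn right 5°, forward 2.2 m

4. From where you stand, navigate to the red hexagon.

turn left 121°, forward 2.9 m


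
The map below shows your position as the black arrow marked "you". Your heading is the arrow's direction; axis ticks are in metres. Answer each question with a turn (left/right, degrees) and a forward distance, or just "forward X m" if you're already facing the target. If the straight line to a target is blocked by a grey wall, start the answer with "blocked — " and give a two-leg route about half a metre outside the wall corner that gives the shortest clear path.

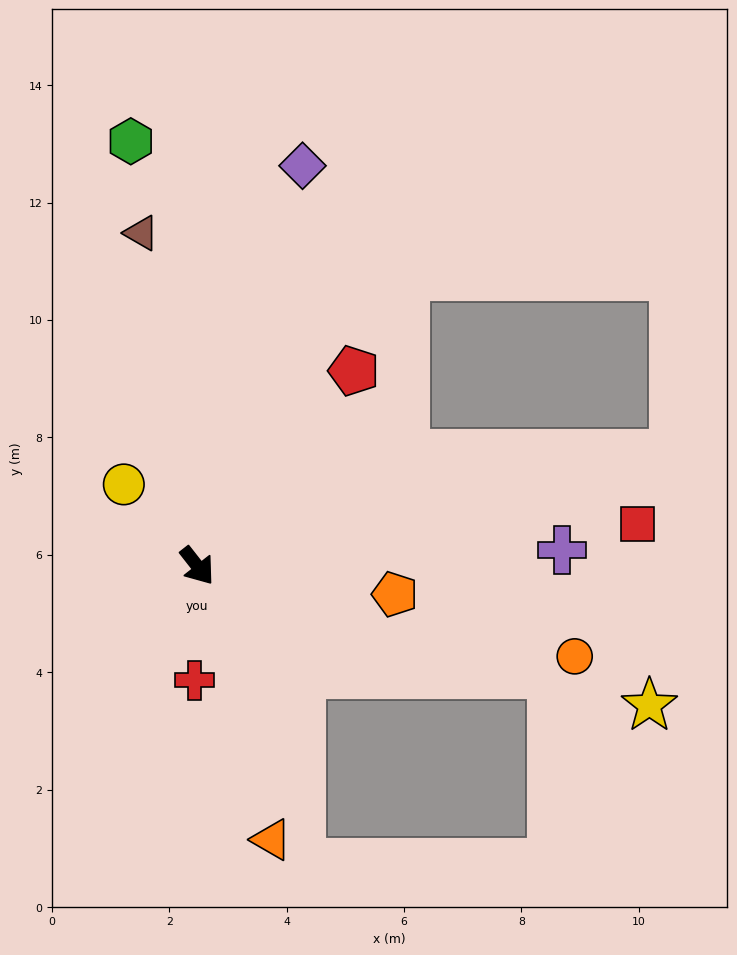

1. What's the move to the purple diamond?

turn left 127°, forward 7.0 m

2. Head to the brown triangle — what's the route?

turn left 151°, forward 5.8 m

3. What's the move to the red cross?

turn right 40°, forward 1.9 m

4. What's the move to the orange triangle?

turn right 23°, forward 4.8 m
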